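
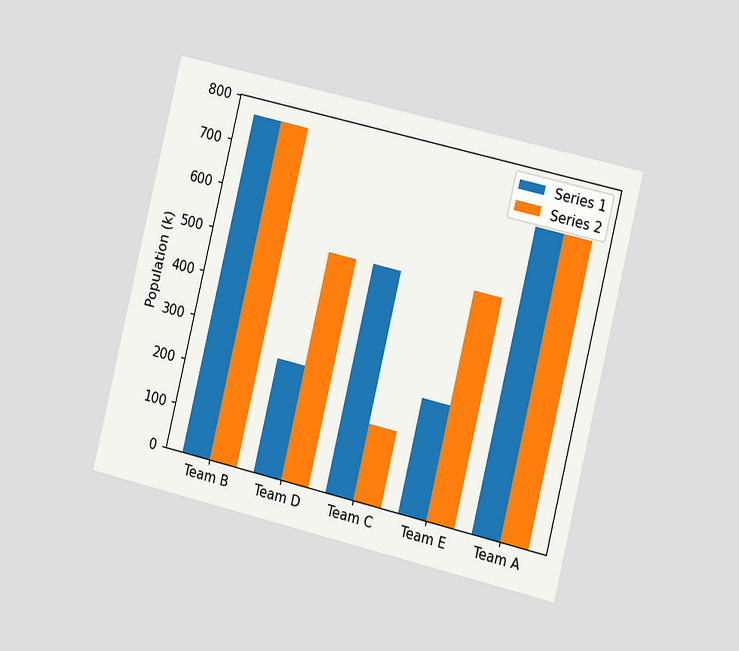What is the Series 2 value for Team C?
The chart is tilted about 13° clockwise and viewed slightly from the right. The Series 2 bar at Team C reaches 170k on the y-axis.

170k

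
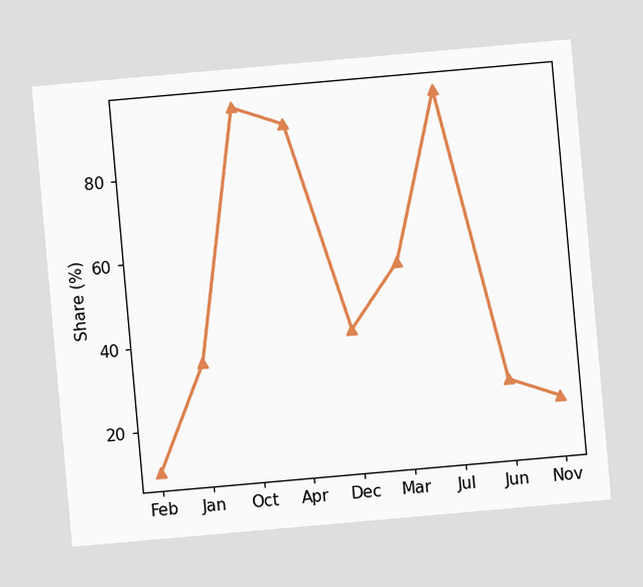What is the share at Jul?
95%

The chart is tilted about 5° counter-clockwise. At Jul, the line is at 95%.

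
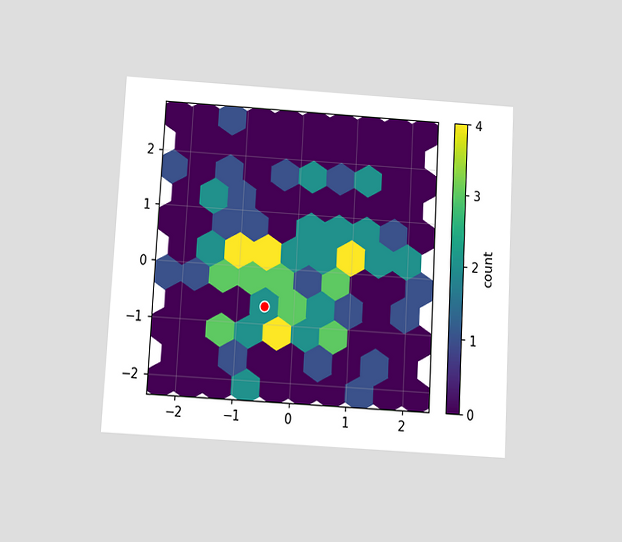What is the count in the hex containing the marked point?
The chart is tilted about 3° clockwise and viewed slightly from below. The marked hex reads 2 on the colorbar.

2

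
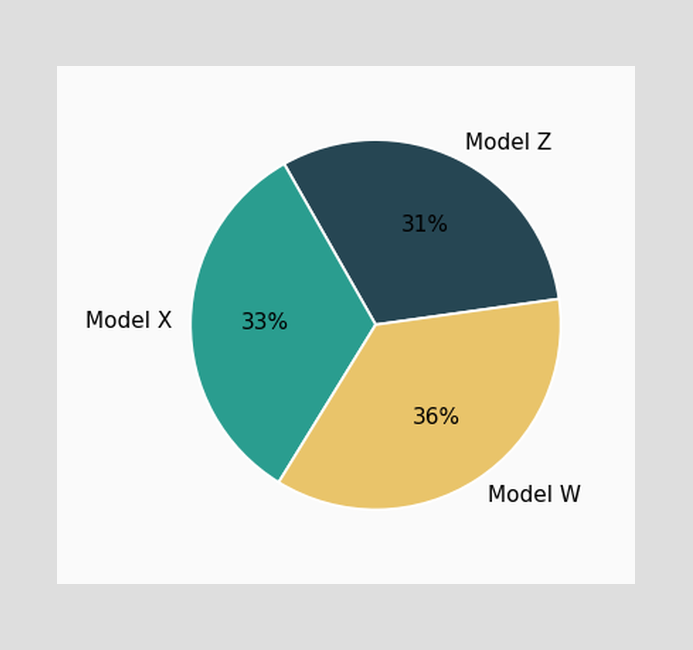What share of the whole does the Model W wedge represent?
36%

The Model W slice takes up 36% of the pie.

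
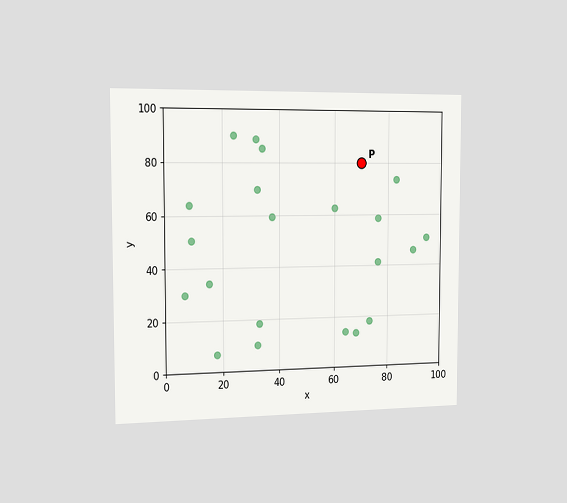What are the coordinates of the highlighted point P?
The chart is viewed slightly from the left. Following the gridlines from P to each axis, P sits at (70, 80).

(70, 80)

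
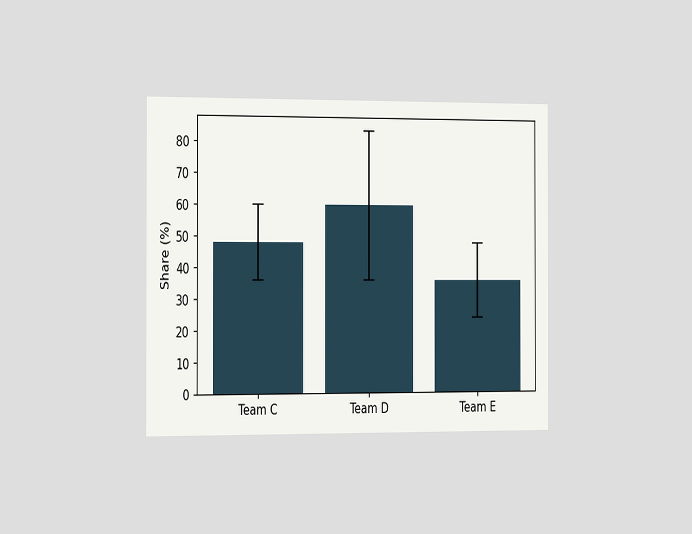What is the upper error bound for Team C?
The chart is viewed slightly from the left. The Team C bar's upper whisker reaches 60%.

60%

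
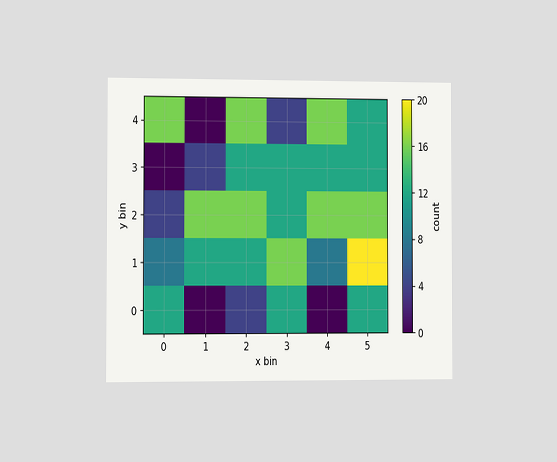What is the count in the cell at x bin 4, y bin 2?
The chart is viewed slightly from the left. Matching the cell (4, 2) against the colorbar gives 16.

16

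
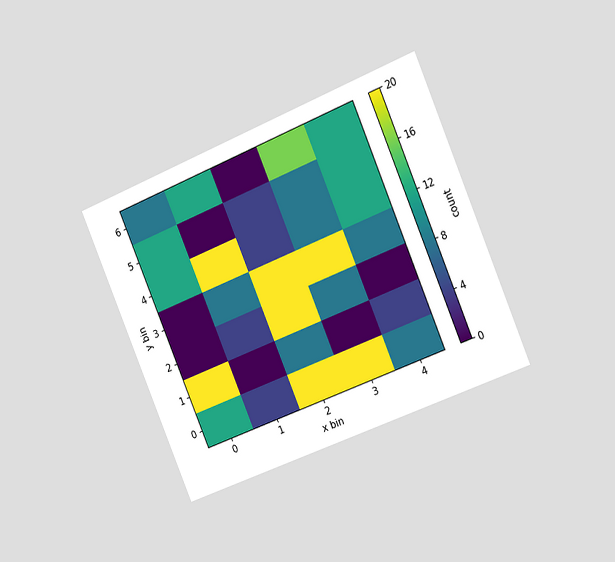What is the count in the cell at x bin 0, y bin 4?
12

The chart is tilted about 23° counter-clockwise and viewed slightly from the right. Matching the cell (0, 4) against the colorbar gives 12.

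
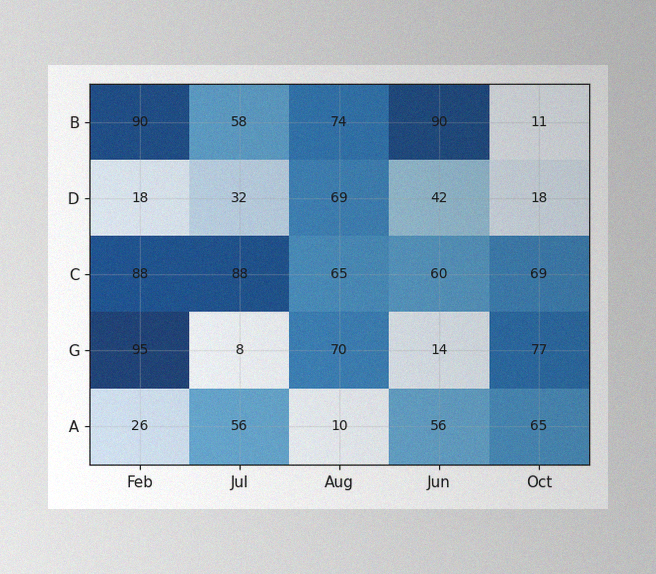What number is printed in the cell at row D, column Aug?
The image has some photo noise and uneven lighting. The (D, Aug) cell reads 69.

69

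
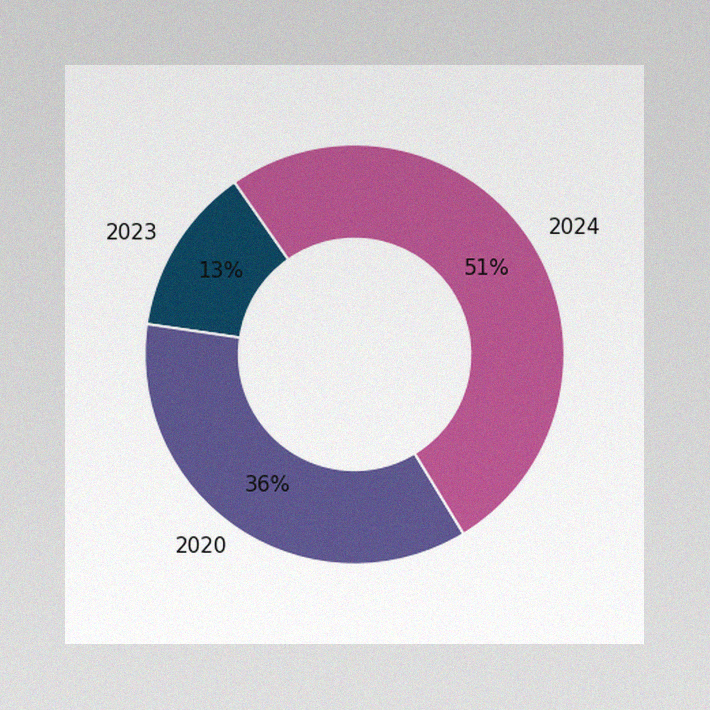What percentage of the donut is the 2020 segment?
The image has some photo noise and uneven lighting. The 2020 segment takes up 36% of the ring.

36%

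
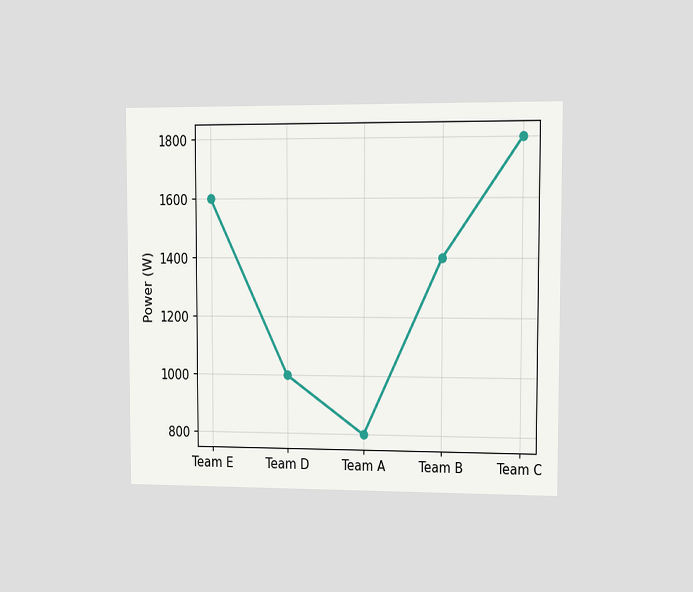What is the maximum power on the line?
The chart is viewed at a slight angle. The highest point is at Team C, and reading across to the y-axis gives 1800W.

1800W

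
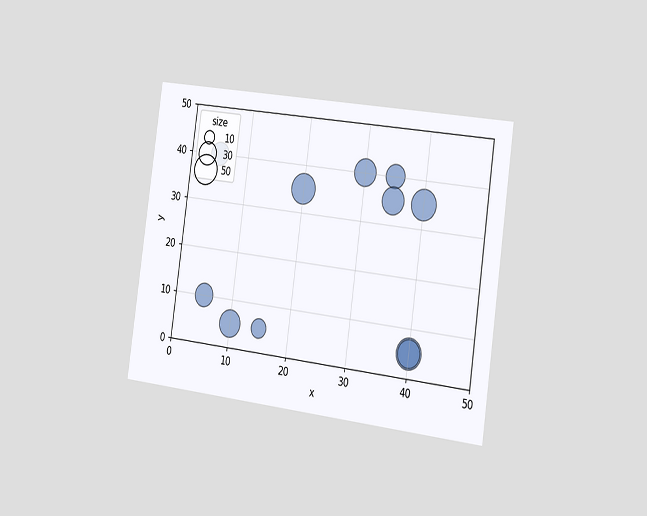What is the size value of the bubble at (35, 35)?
40

The chart is tilted about 8° clockwise and viewed slightly from the right. Matching the bubble at (35, 35) against the size legend gives 40.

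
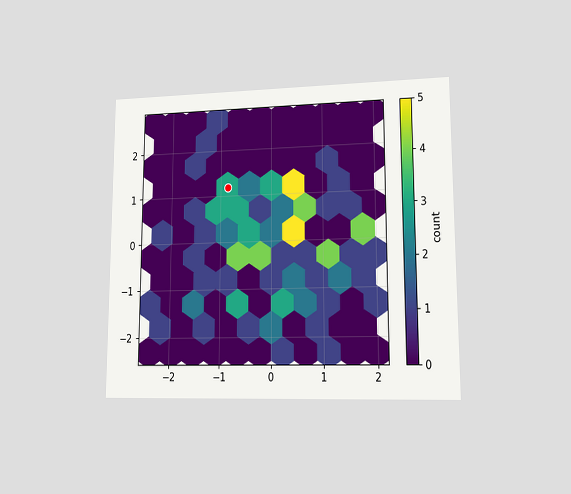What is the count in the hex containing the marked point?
The chart is viewed at a slight angle. The marked hex reads 3 on the colorbar.

3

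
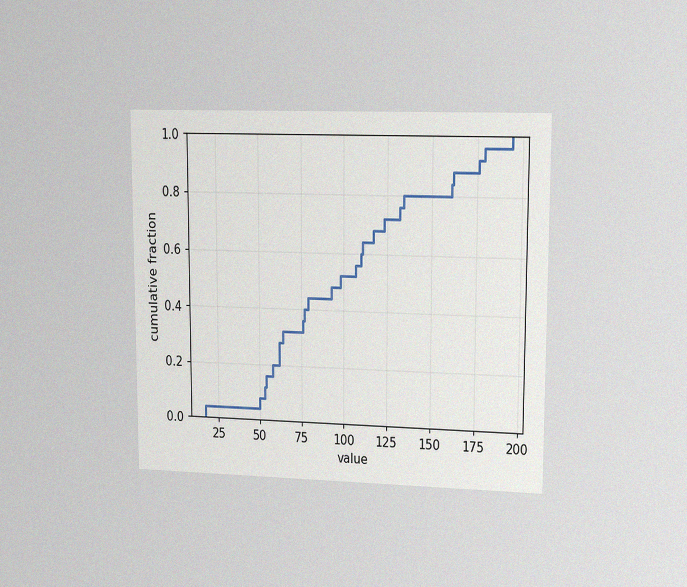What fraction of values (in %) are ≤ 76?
36%

The chart is viewed slightly from the right, with some photo noise. At x=76 the ECDF step is at 36%.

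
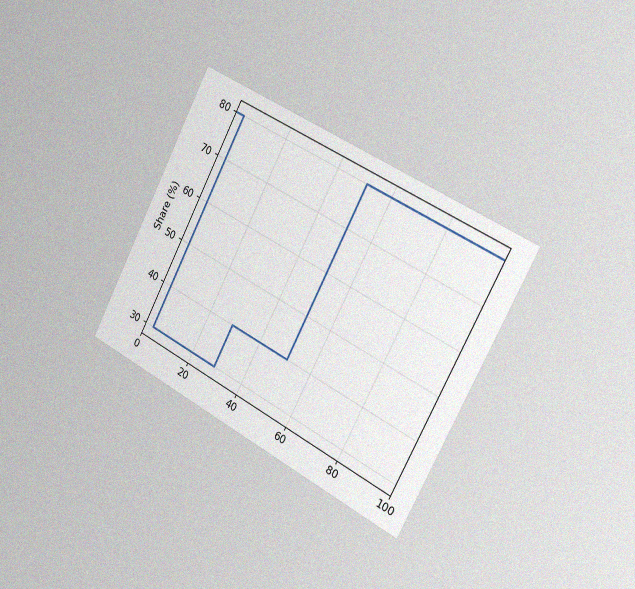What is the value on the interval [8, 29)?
30%

The chart is tilted about 28° clockwise and viewed slightly from the right, with some photo noise. On [8, 29) the step sits at 30%.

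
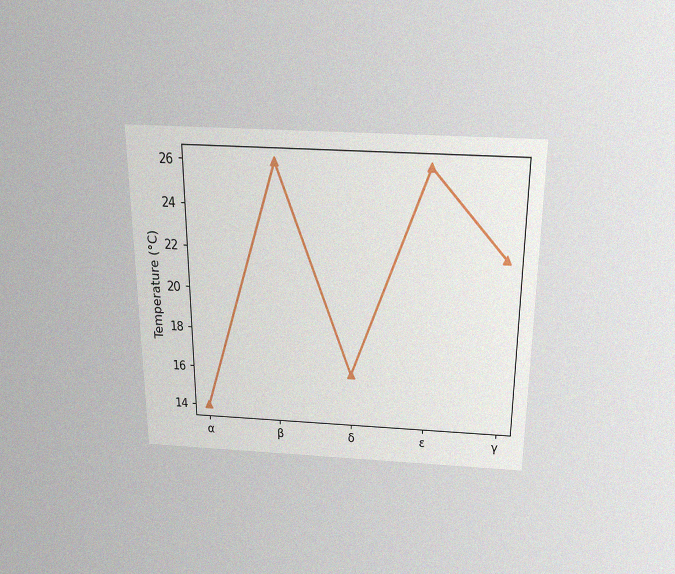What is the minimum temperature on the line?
14°C

The chart is viewed slightly from above, with some photo noise. The lowest point is at α, and reading across to the y-axis gives 14°C.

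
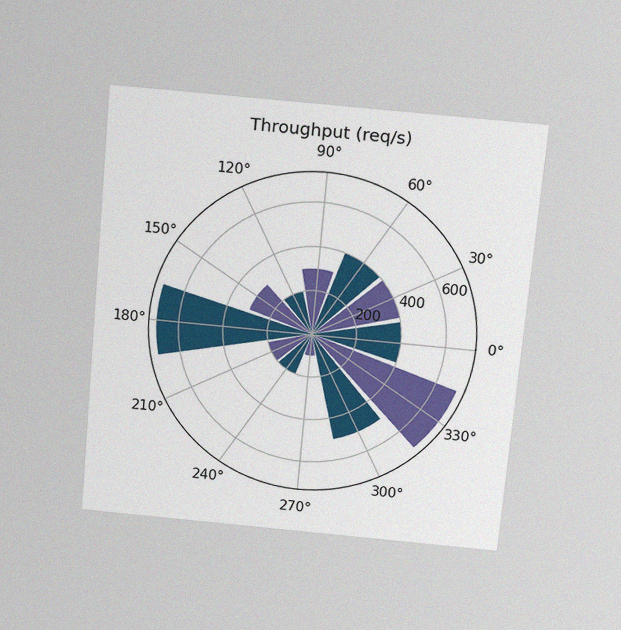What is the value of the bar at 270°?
The chart is tilted about 5° clockwise and viewed slightly from above, with some photo noise. The bar at 270° reaches 100req/s on the radial axis.

100req/s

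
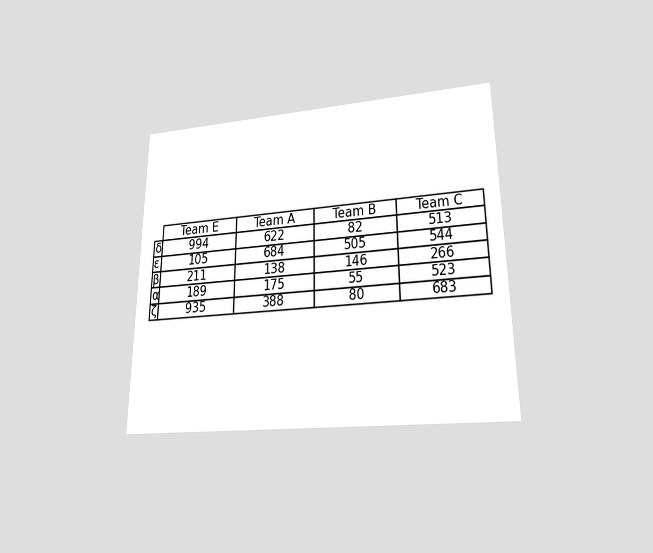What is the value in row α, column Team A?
175

The chart is viewed slightly from below. The (α, Team A) cell reads 175.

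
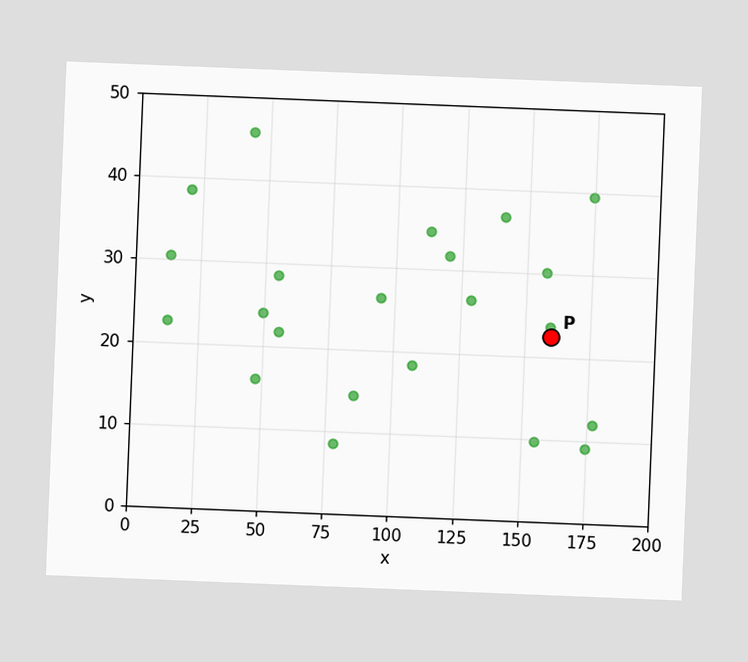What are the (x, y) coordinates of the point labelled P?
The chart is tilted about 2° clockwise. Following the gridlines from P to each axis, P sits at (160, 22.5).

(160, 22.5)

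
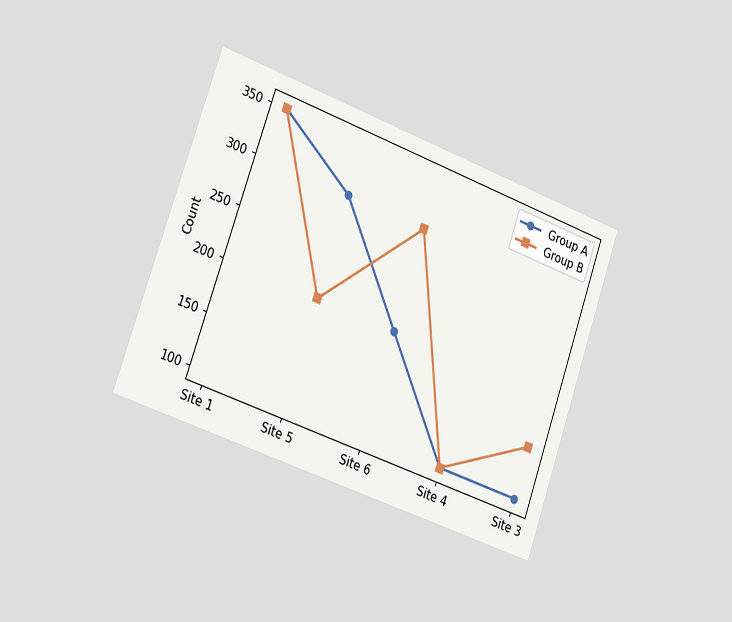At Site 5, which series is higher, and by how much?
Group A, by 100

The chart is tilted about 19° clockwise and viewed slightly from the left. At Site 5, Group A sits above the other line by 100.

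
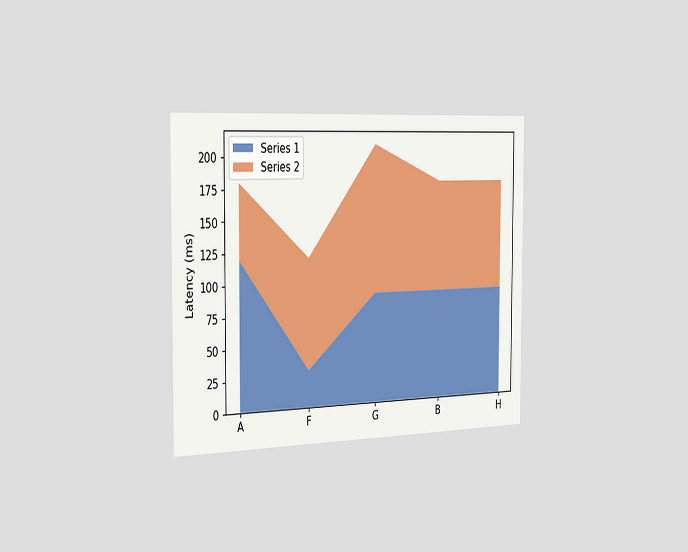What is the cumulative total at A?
180ms

The chart is viewed slightly from the left. The stacked total at A reaches 180ms.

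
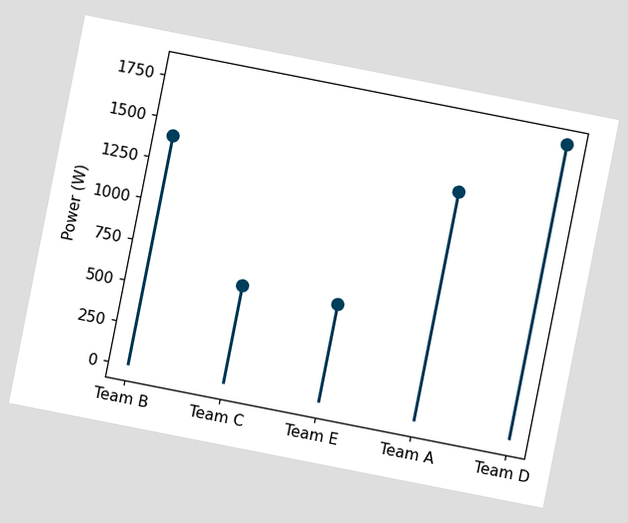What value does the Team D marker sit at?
1800W

The chart is tilted about 11° clockwise. The Team D marker sits at 1800W.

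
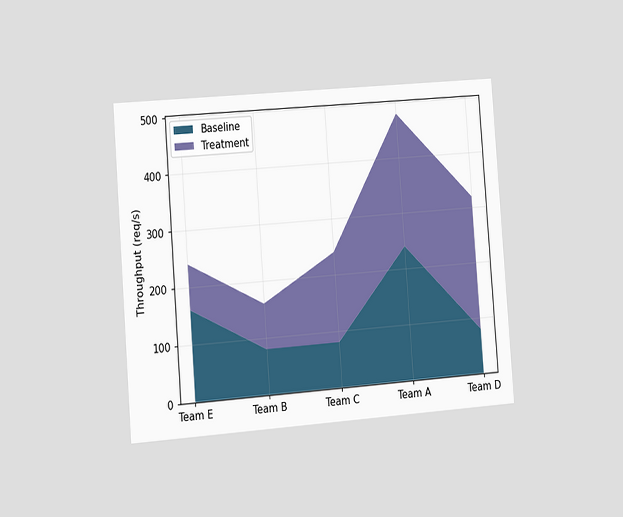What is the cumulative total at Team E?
240req/s

The chart is tilted about 4° counter-clockwise and viewed slightly from the left. The stacked total at Team E reaches 240req/s.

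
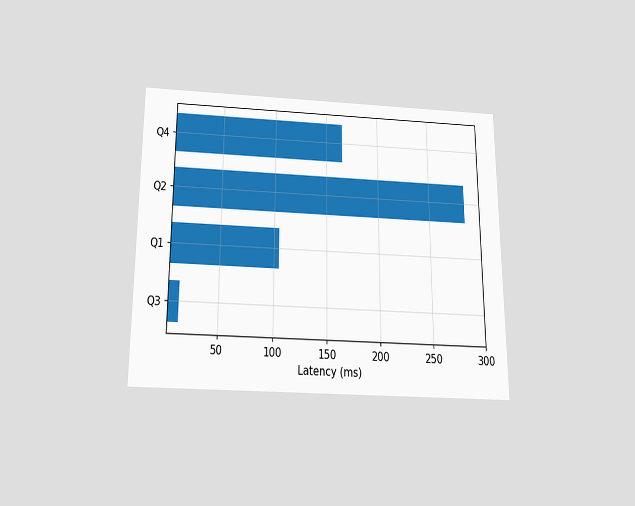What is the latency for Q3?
15ms

The chart is viewed slightly from below. Reading along the chart's x-axis, the Q3 bar reaches 15ms.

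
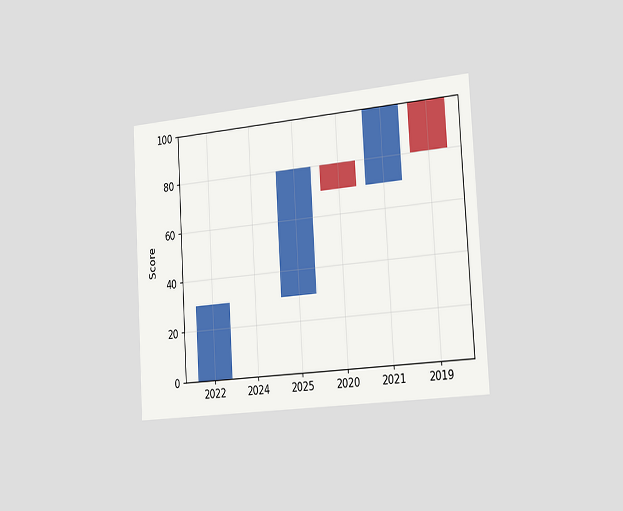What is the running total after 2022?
30

The chart is tilted about 3° counter-clockwise and viewed slightly from the right. After 2022 the running total reaches 30.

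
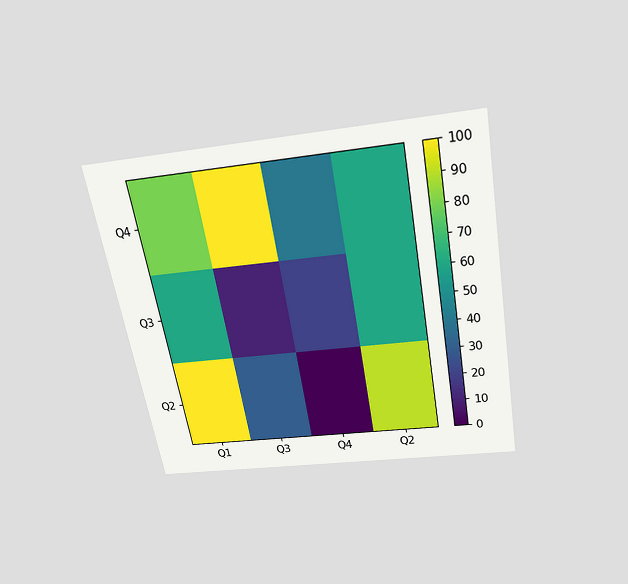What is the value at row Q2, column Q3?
30

The chart is tilted about 10° counter-clockwise and viewed slightly from above. Matching cell (Q2, Q3) against the colorbar gives 30.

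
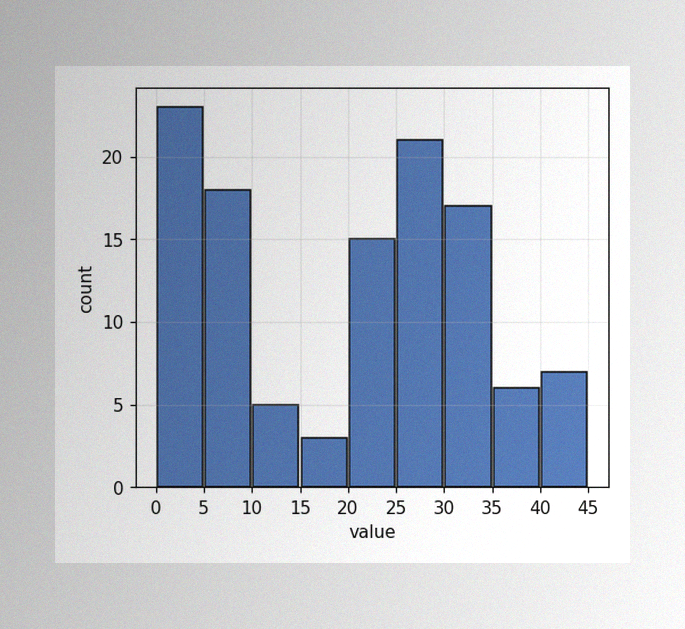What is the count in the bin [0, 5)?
23

The image has some photo noise and uneven lighting. The [0, 5) bin has height 23.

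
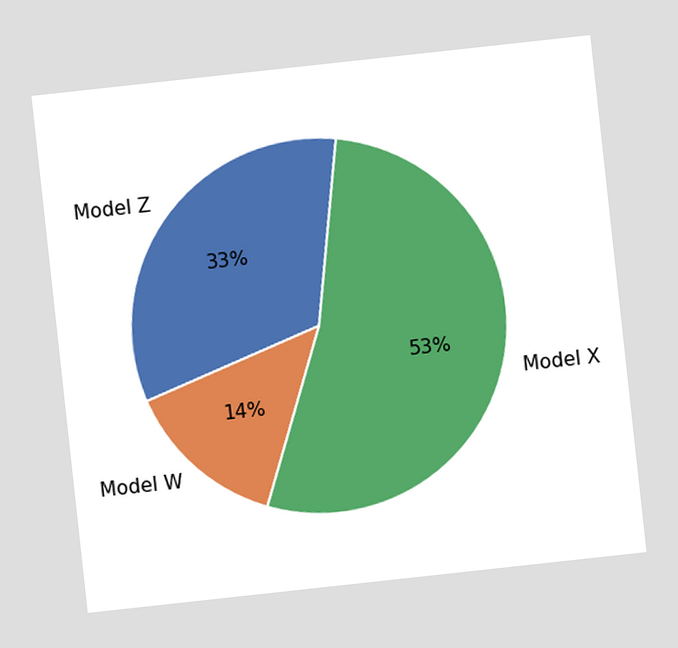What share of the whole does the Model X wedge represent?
53%

The chart is tilted about 6° counter-clockwise. The Model X slice takes up 53% of the pie.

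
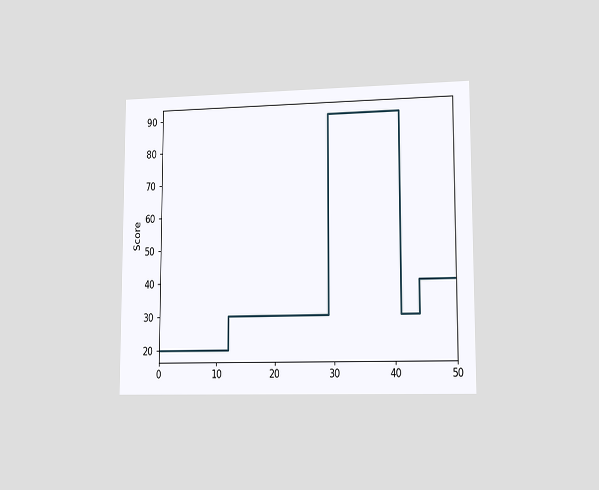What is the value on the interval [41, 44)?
30

The chart is viewed slightly from the right. On [41, 44) the step sits at 30.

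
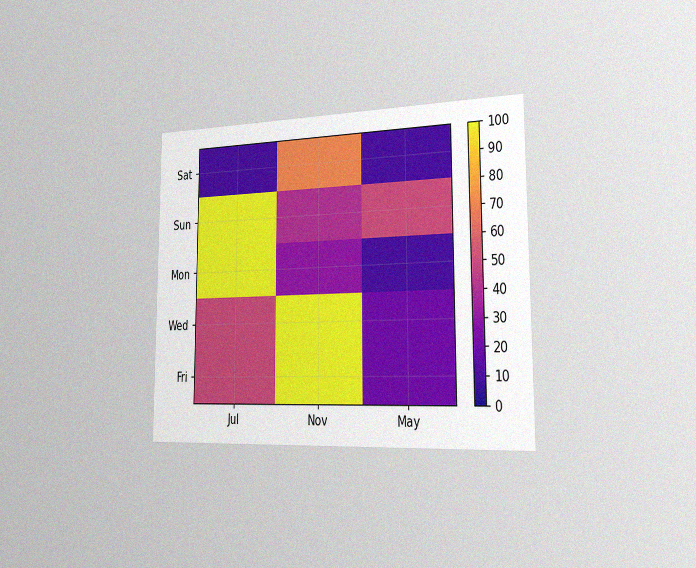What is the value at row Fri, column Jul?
50

The chart is viewed slightly from the right, with some photo noise. Matching cell (Fri, Jul) against the colorbar gives 50.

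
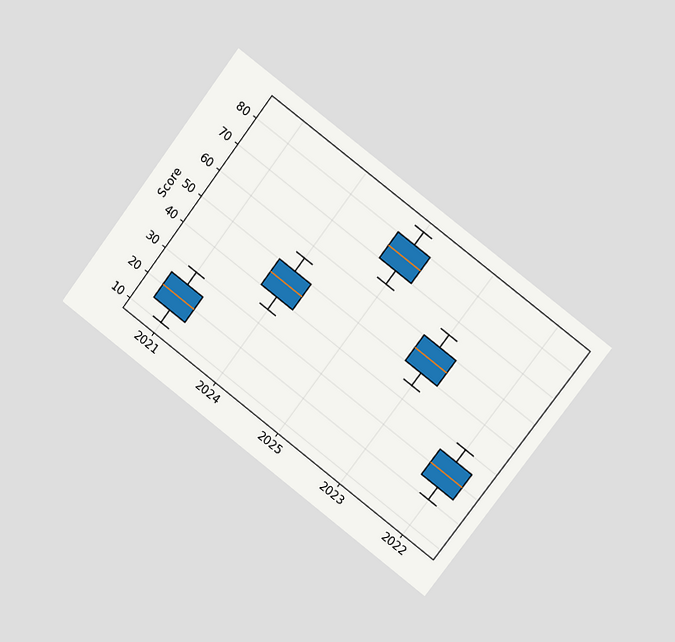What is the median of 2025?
75

The chart is tilted about 37° clockwise and viewed at a slight angle. The median line in the 2025 box sits at 75.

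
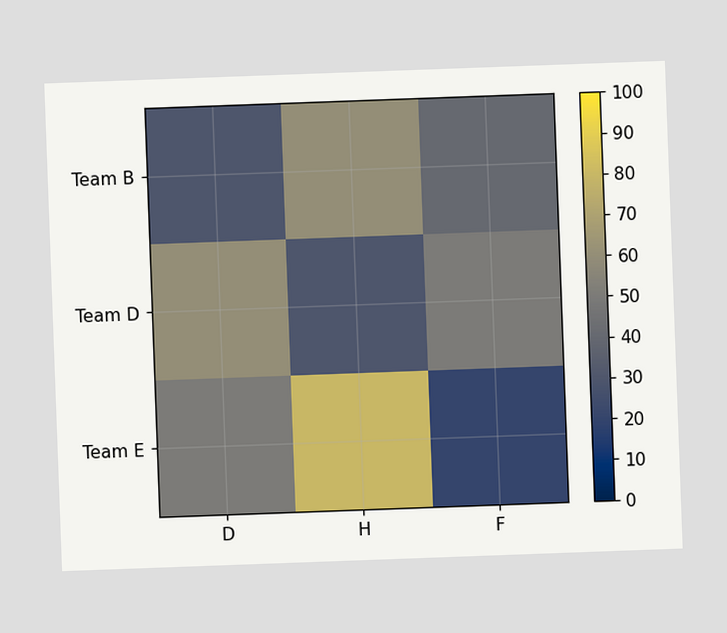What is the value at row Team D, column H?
The chart is tilted about 2° counter-clockwise. Matching cell (Team D, H) against the colorbar gives 30.

30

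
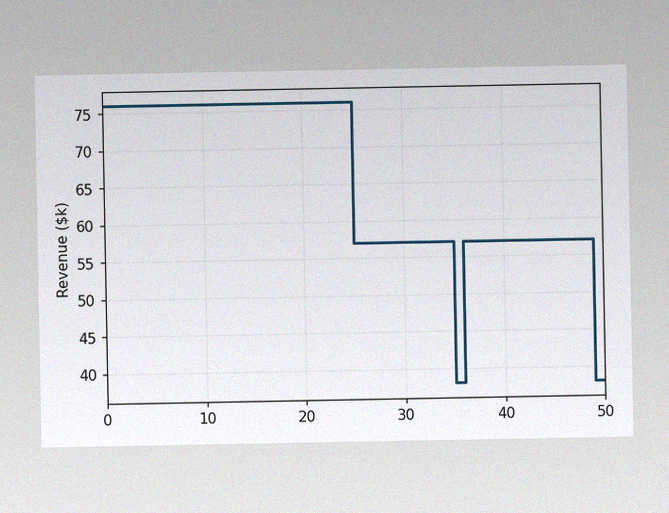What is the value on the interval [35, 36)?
The image has some photo noise and uneven lighting. On [35, 36) the step sits at $38k.

$38k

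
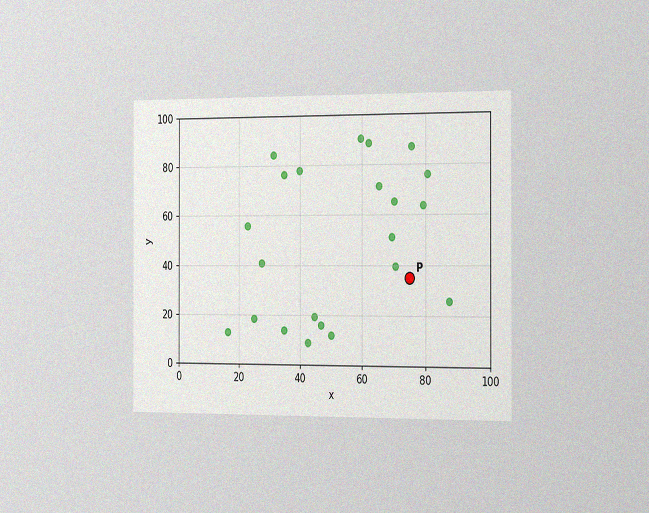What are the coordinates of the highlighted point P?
(75, 35)

The chart is viewed slightly from the right, with some photo noise. Following the gridlines from P to each axis, P sits at (75, 35).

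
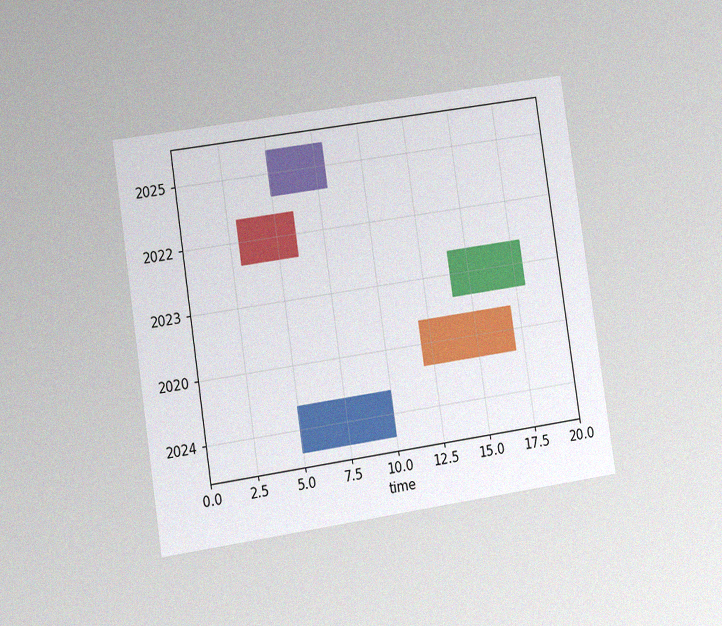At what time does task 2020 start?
The chart is tilted about 8° counter-clockwise and viewed at a slight angle, with some photo noise. The 2020 bar begins at t=12.

12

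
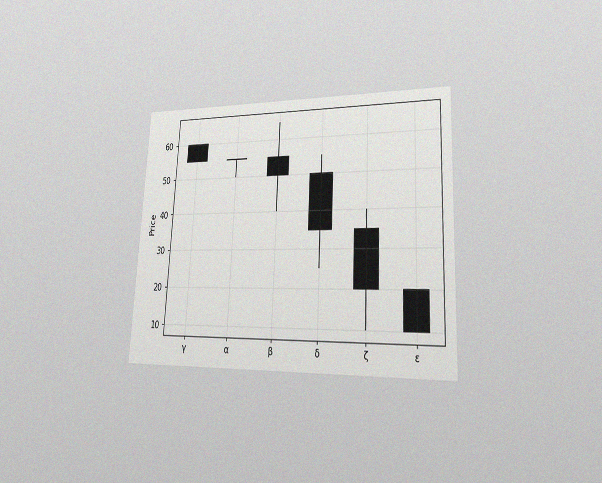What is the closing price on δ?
The chart is tilted about 3° clockwise and viewed slightly from the right, with some photo noise. The δ candle closes at 35.

35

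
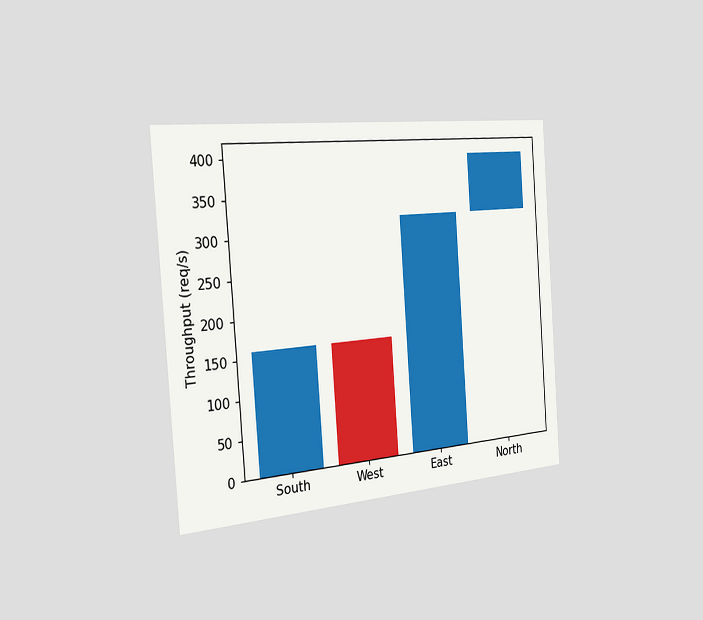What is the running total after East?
The chart is tilted about 4° counter-clockwise and viewed slightly from the left. After East the running total reaches 320req/s.

320req/s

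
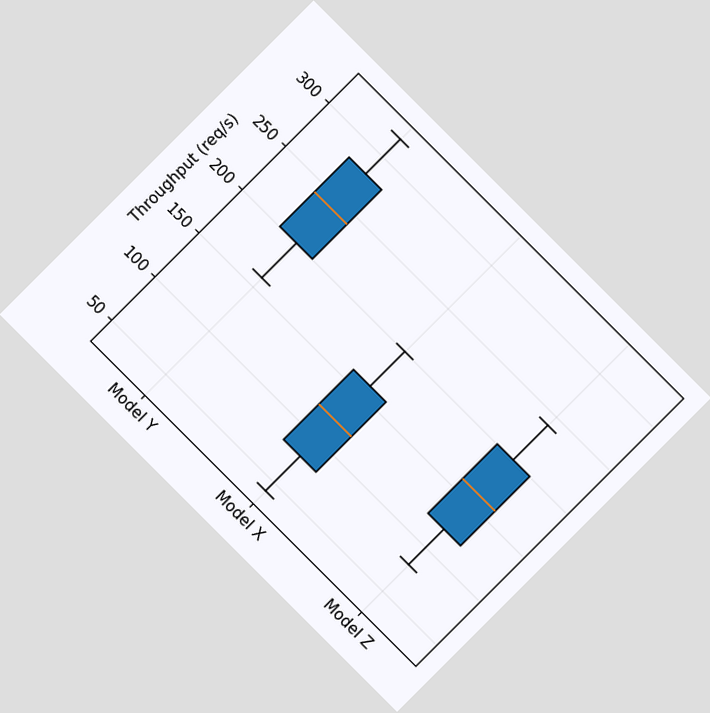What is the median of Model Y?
The chart is tilted about 45° clockwise. The median line in the Model Y box sits at 240req/s.

240req/s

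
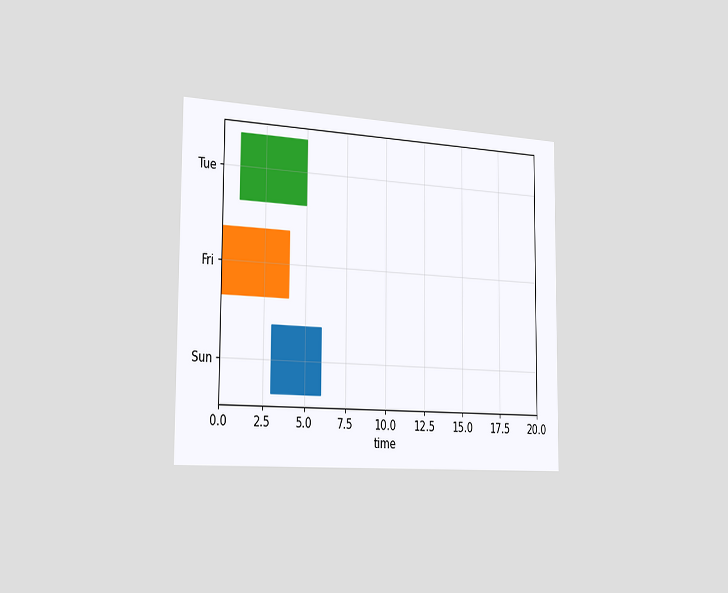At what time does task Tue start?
1

The chart is viewed slightly from the left. The Tue bar begins at t=1.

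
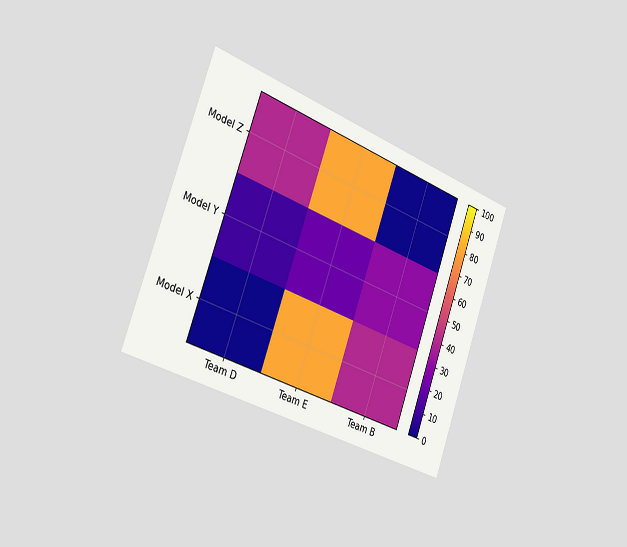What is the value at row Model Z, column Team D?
The chart is tilted about 20° clockwise and viewed slightly from the left. Matching cell (Model Z, Team D) against the colorbar gives 40.

40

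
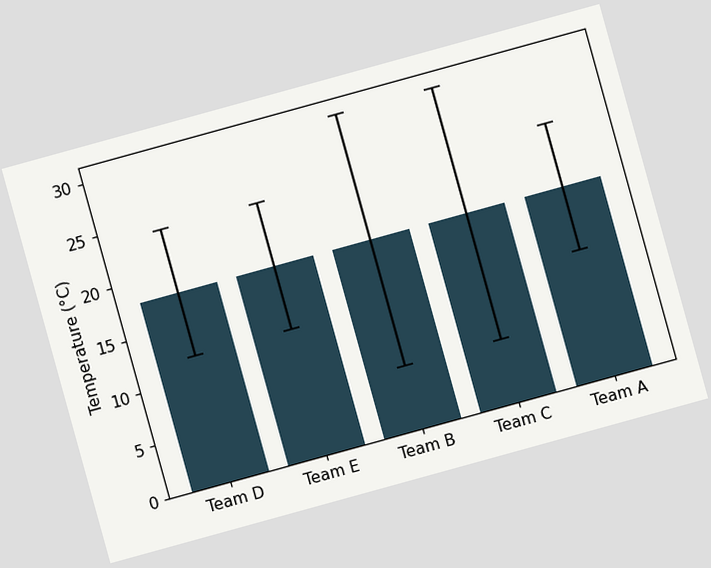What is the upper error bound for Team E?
24°C

The chart is tilted about 15° counter-clockwise. The Team E bar's upper whisker reaches 24°C.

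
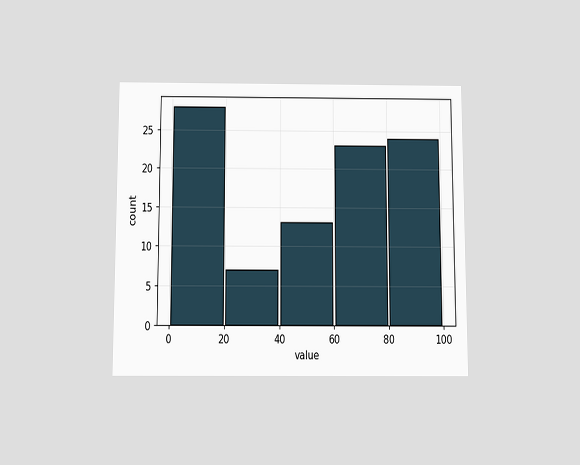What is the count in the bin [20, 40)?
7

The chart is viewed slightly from below. The [20, 40) bin has height 7.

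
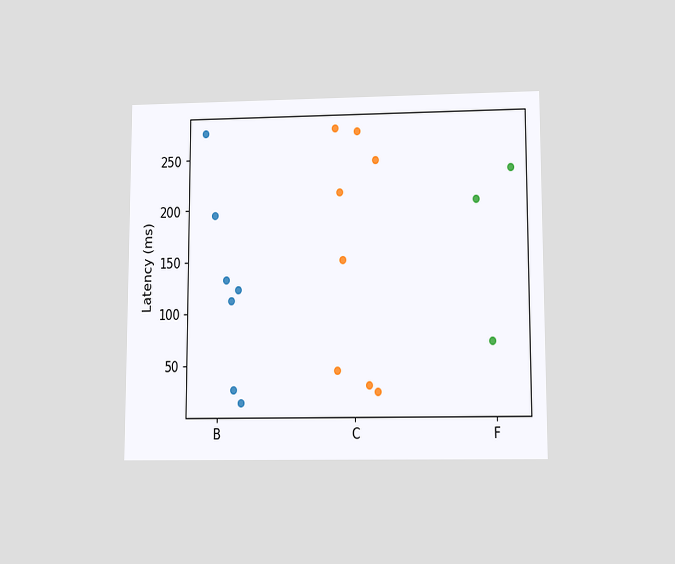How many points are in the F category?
3

The chart is viewed at a slight angle. Counting the markers in the F column gives 3.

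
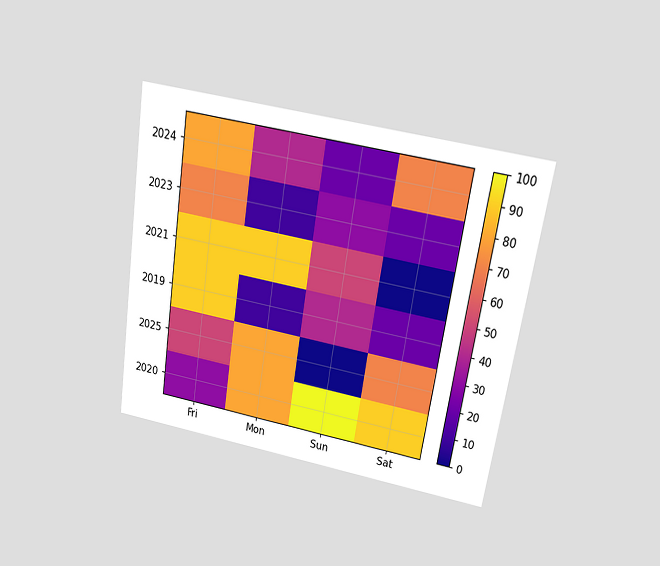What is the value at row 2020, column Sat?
90

The chart is tilted about 9° clockwise and viewed slightly from above. Matching cell (2020, Sat) against the colorbar gives 90.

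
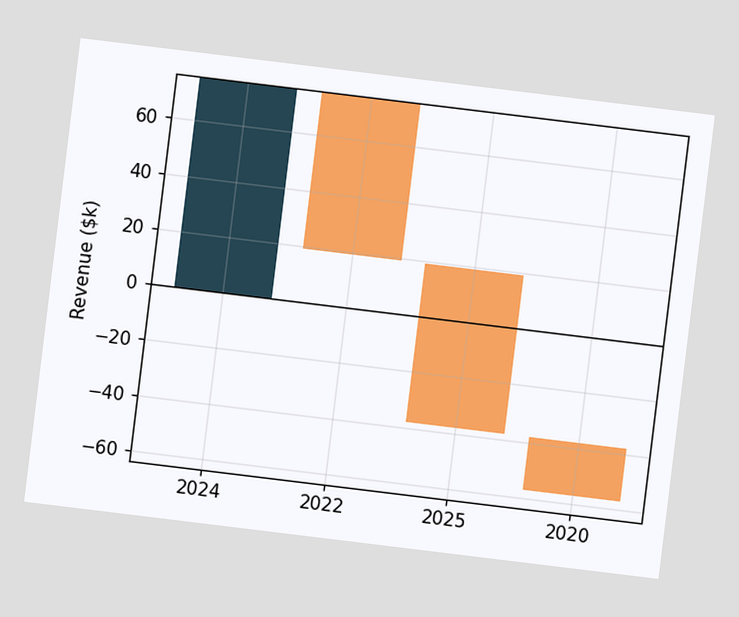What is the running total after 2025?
$-38k

The chart is tilted about 7° clockwise. After 2025 the running total reaches $-38k.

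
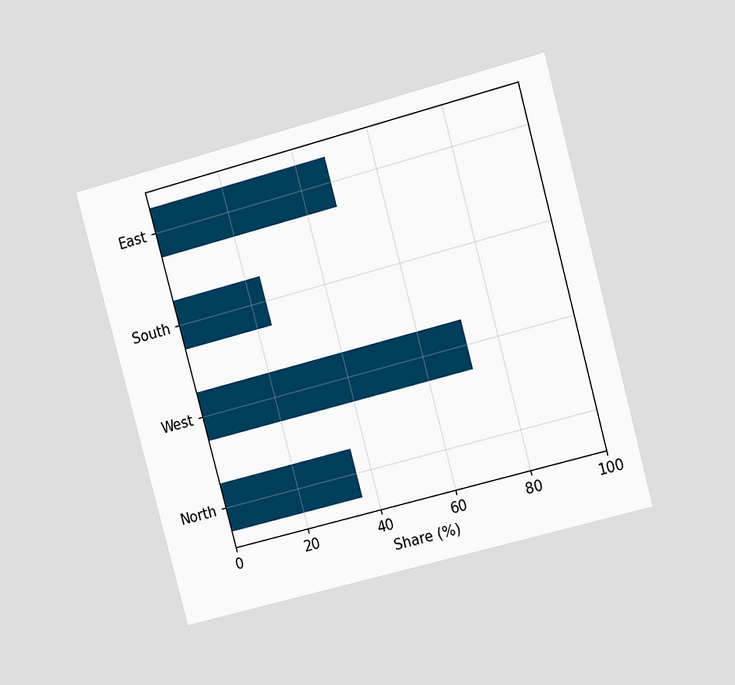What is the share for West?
72%

The chart is tilted about 15° counter-clockwise and viewed at a slight angle. Reading along the chart's x-axis, the West bar reaches 72%.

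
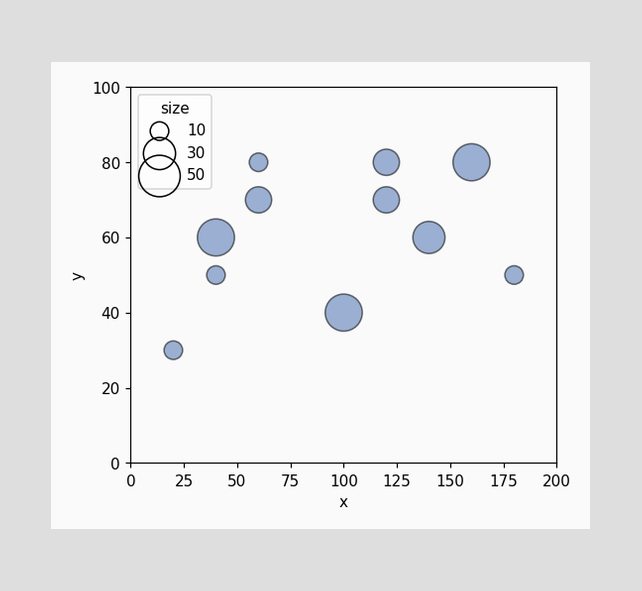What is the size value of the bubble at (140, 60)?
30

Matching the bubble at (140, 60) against the size legend gives 30.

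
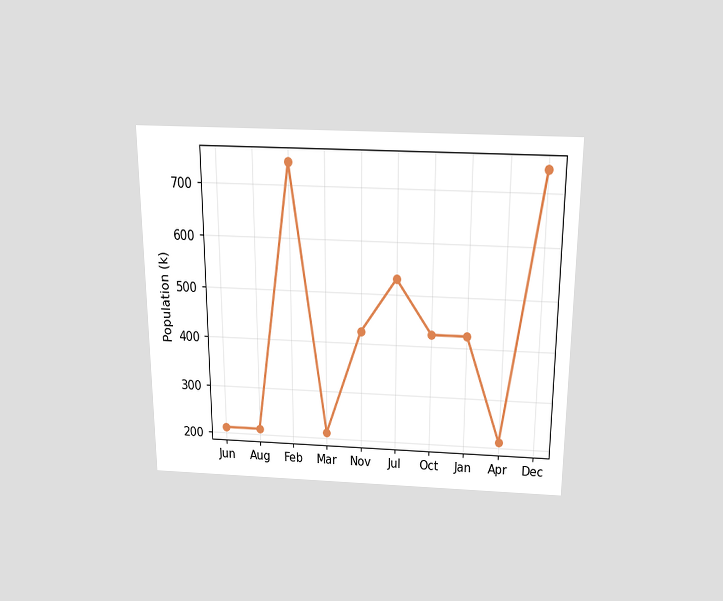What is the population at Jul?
The chart is viewed slightly from above. At Jul, the line is at 530k.

530k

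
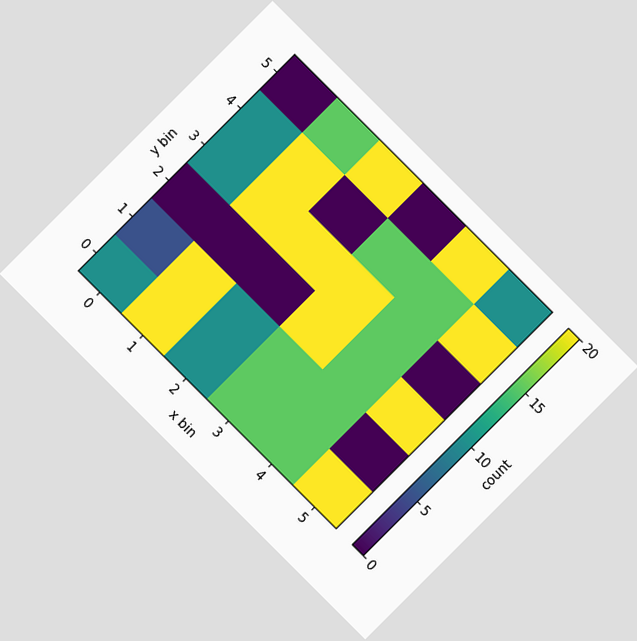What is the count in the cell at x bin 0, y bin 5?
0

The chart is tilted about 45° clockwise. Matching the cell (0, 5) against the colorbar gives 0.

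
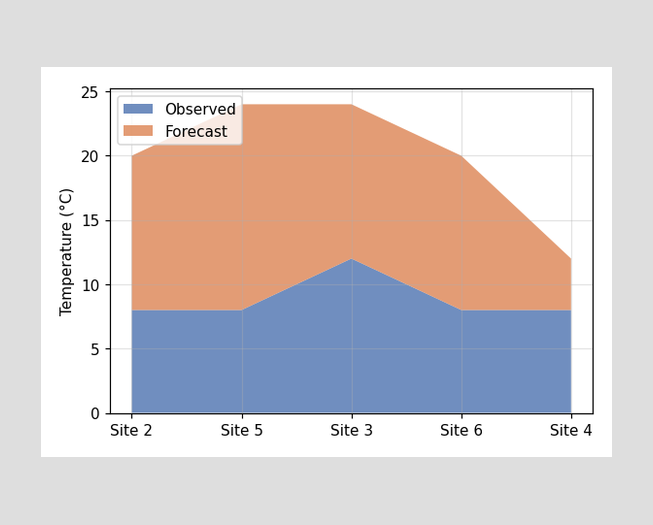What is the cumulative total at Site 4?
12°C

The stacked total at Site 4 reaches 12°C.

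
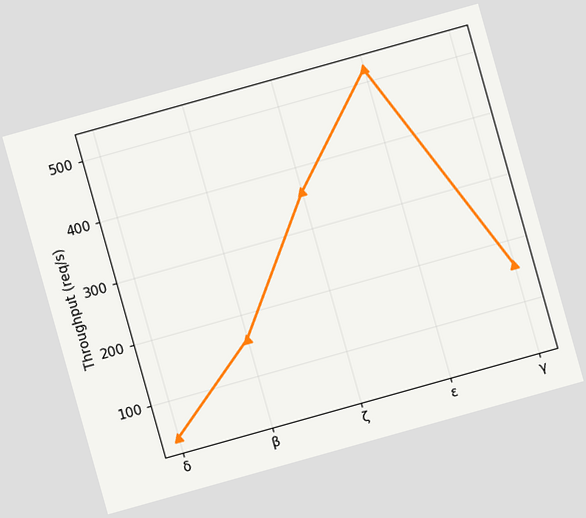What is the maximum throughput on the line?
The chart is tilted about 16° counter-clockwise. The highest point is at ε, and reading across to the y-axis gives 520req/s.

520req/s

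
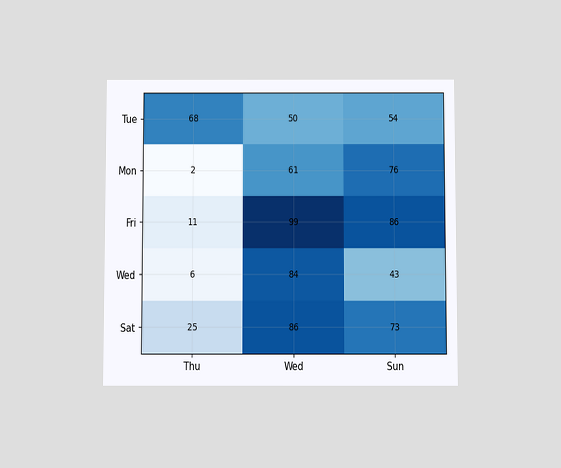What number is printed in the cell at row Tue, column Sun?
54

The chart is viewed slightly from below. The (Tue, Sun) cell reads 54.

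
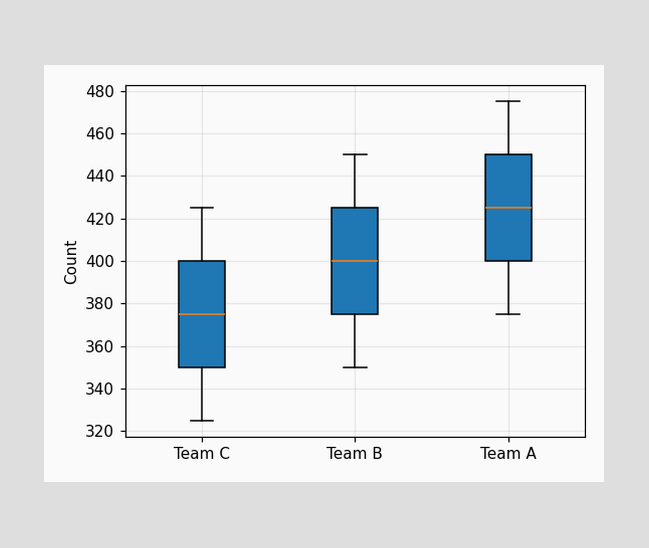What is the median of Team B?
The median line in the Team B box sits at 400.

400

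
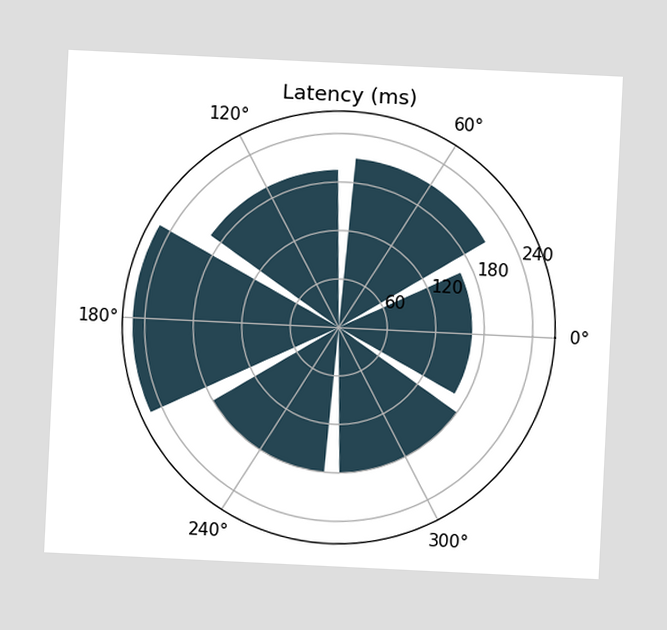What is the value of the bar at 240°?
180ms

The chart is tilted about 3° clockwise. The bar at 240° reaches 180ms on the radial axis.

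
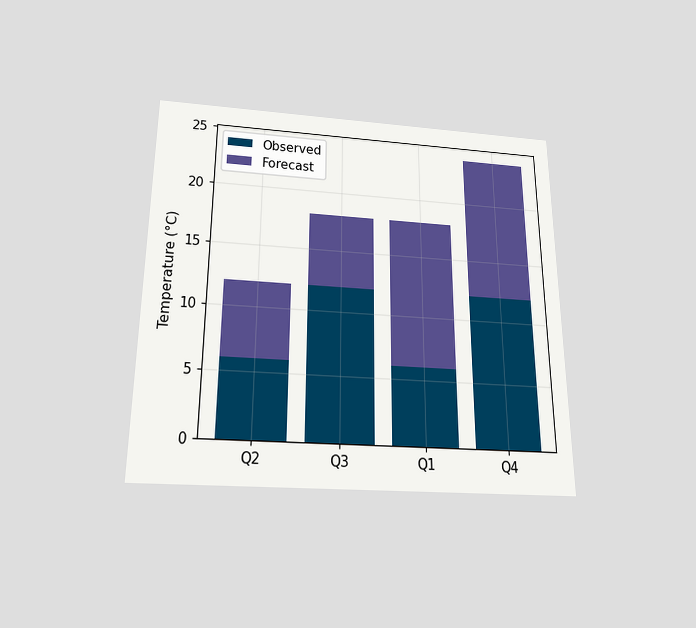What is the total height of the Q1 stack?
18°C

The chart is viewed slightly from below. The Q1 stack's top reaches 18°C on the y-axis.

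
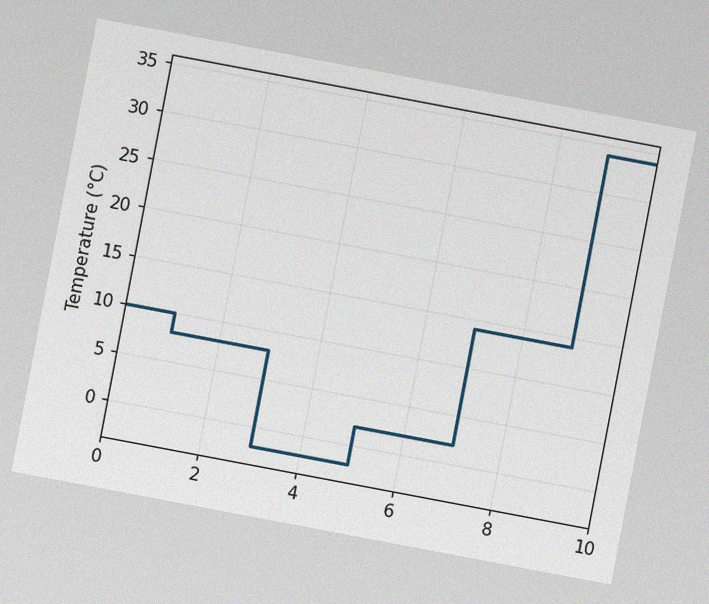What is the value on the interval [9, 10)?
The chart is tilted about 11° clockwise, with some photo noise. On [9, 10) the step sits at 34°C.

34°C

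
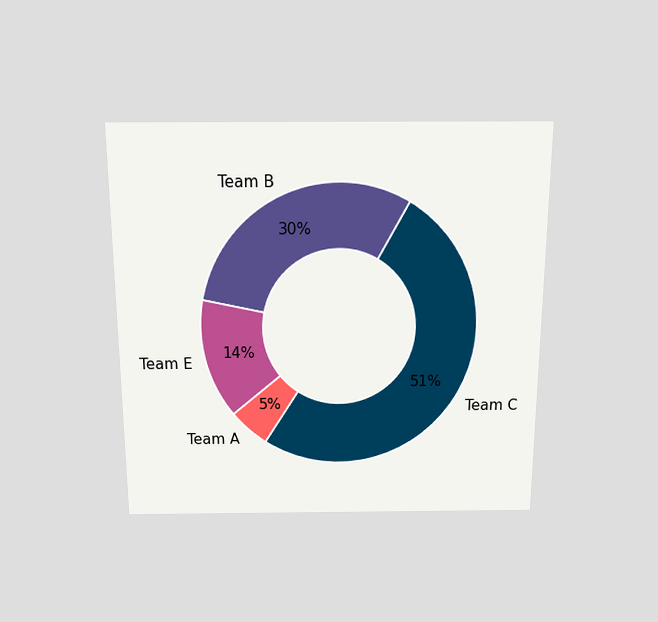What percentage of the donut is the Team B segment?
The chart is viewed slightly from above. The Team B segment takes up 30% of the ring.

30%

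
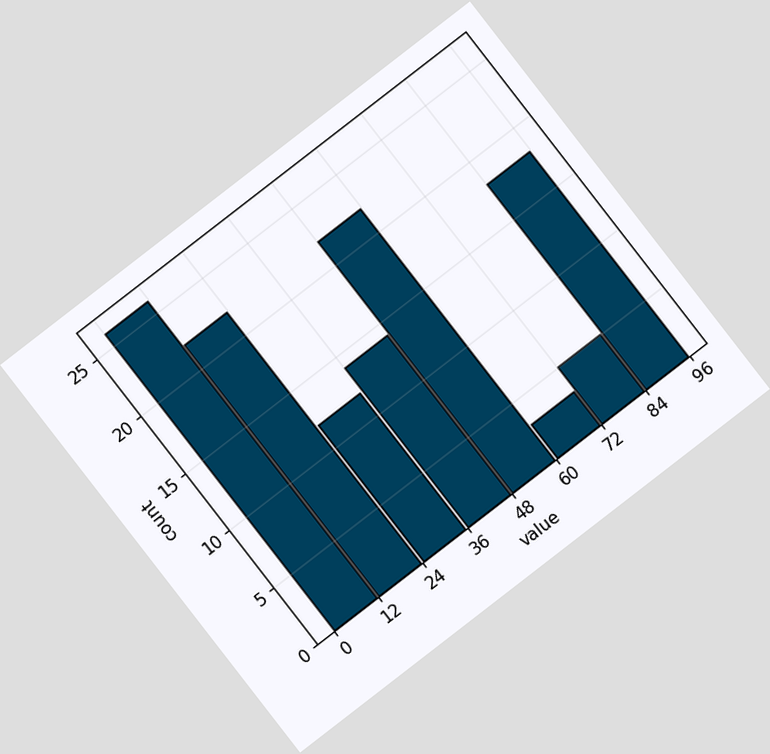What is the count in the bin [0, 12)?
26

The chart is tilted about 38° counter-clockwise. The [0, 12) bin has height 26.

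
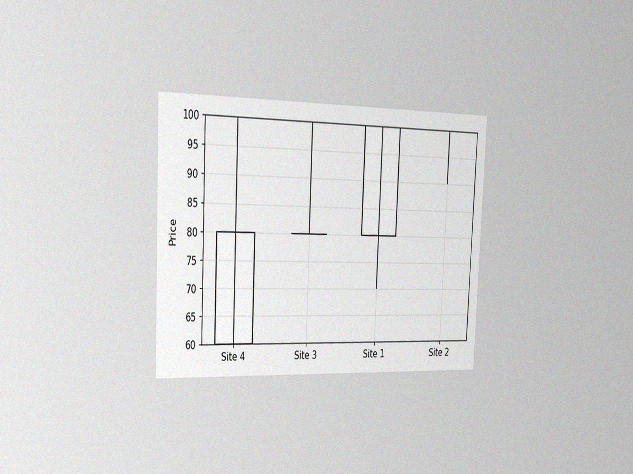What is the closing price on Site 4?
80

The chart is tilted about 3° clockwise and viewed slightly from the left, with some photo noise. The Site 4 candle closes at 80.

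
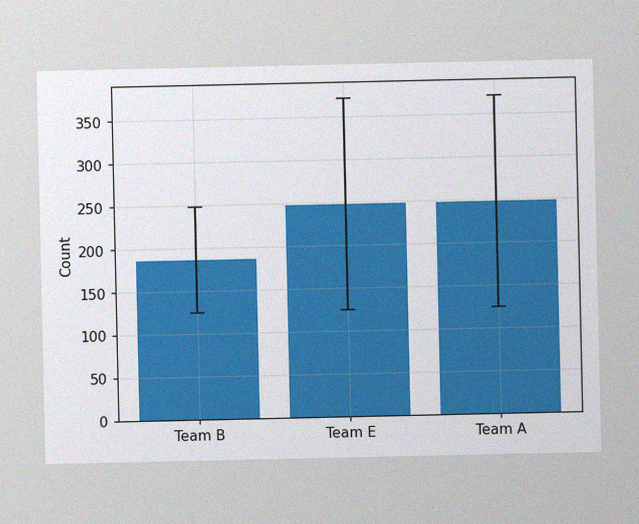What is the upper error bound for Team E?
372

The image has some photo noise and uneven lighting. The Team E bar's upper whisker reaches 372.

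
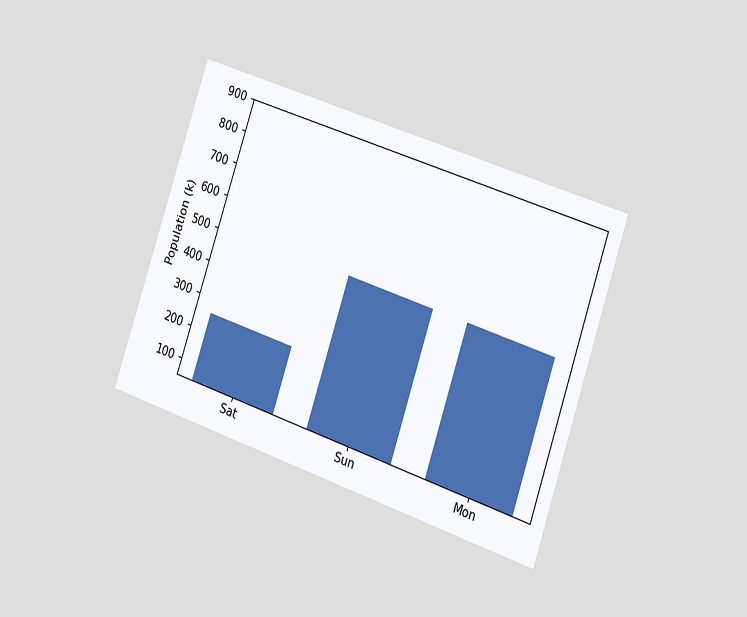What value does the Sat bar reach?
255k

The chart is tilted about 19° clockwise and viewed slightly from the right. Reading along the chart's y-axis, the Sat bar reaches 255k.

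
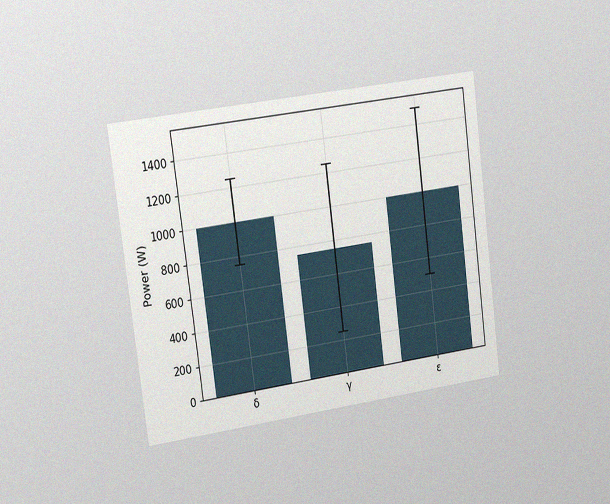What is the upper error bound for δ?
1250W

The chart is tilted about 7° counter-clockwise and viewed slightly from the left, with some photo noise. The δ bar's upper whisker reaches 1250W.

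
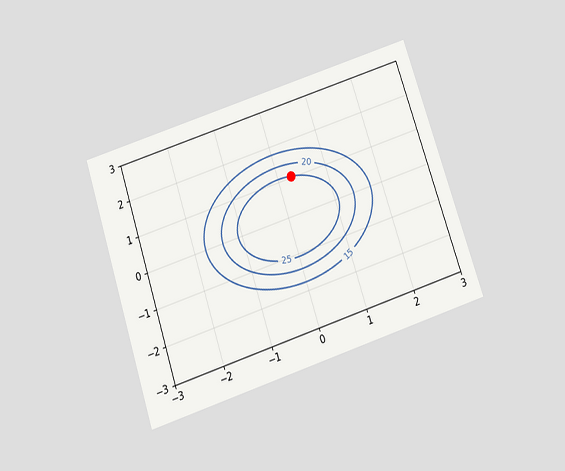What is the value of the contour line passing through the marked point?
25

The chart is tilted about 18° counter-clockwise and viewed slightly from below. The marked point sits on the contour labelled 25.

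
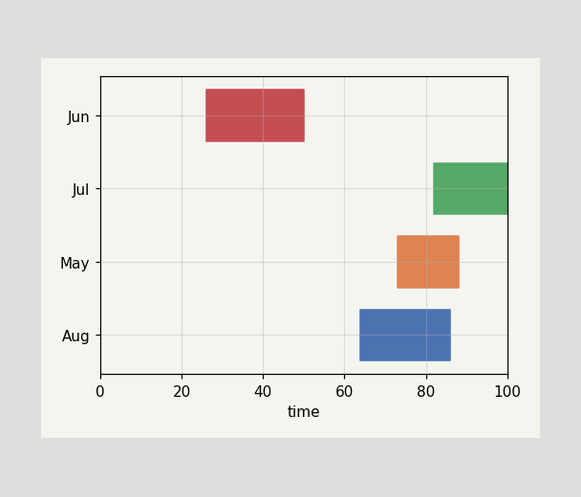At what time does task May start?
73

The May bar begins at t=73.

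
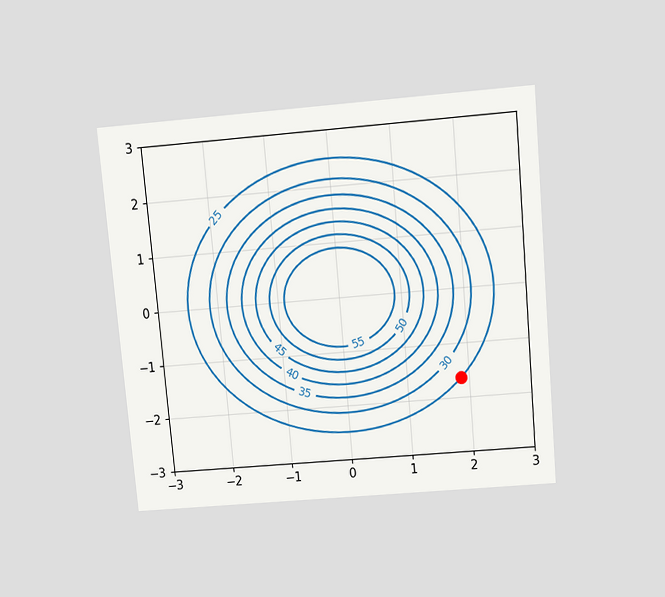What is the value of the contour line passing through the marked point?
25

The chart is tilted about 5° counter-clockwise and viewed slightly from above. The marked point sits on the contour labelled 25.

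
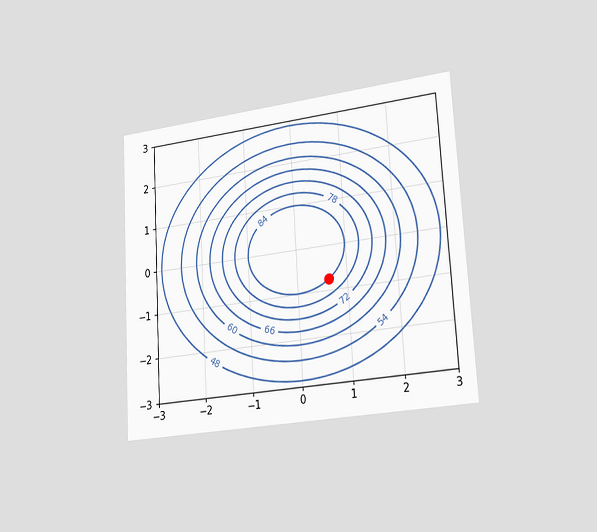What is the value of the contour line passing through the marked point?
84

The chart is tilted about 3° counter-clockwise and viewed slightly from the right. The marked point sits on the contour labelled 84.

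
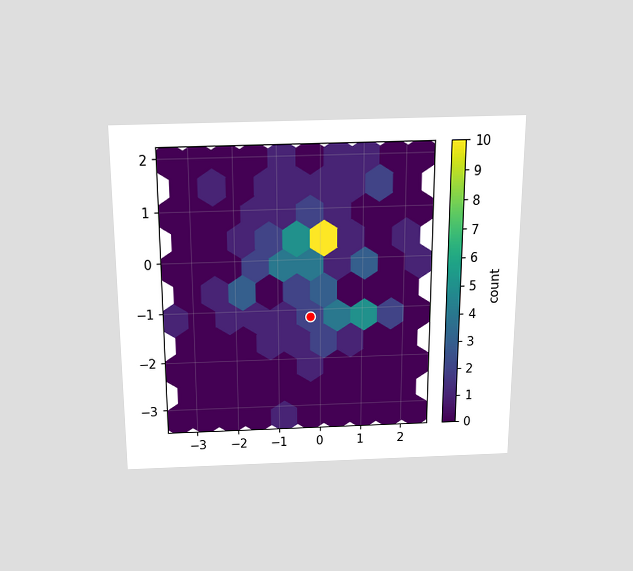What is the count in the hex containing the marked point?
2

The chart is viewed slightly from above. The marked hex reads 2 on the colorbar.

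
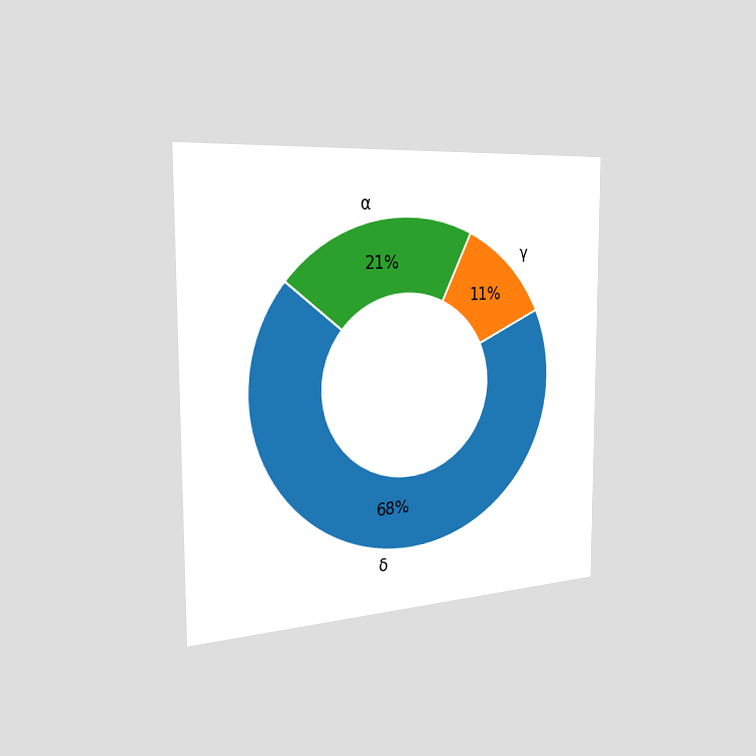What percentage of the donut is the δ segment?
68%

The chart is viewed slightly from the left. The δ segment takes up 68% of the ring.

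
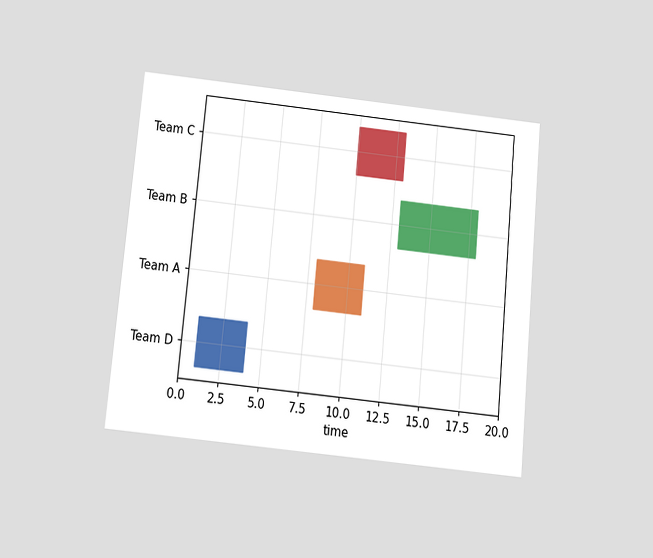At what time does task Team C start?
The chart is tilted about 5° clockwise and viewed slightly from below. The Team C bar begins at t=10.

10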